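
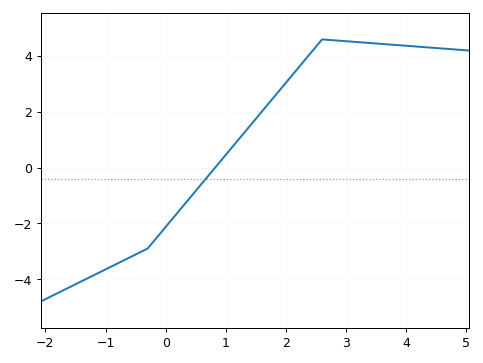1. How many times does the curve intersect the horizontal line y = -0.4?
1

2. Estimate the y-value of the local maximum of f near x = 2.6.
4.6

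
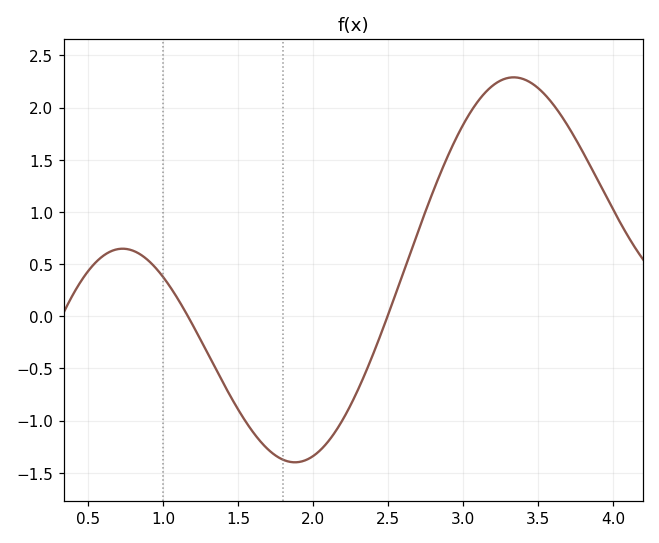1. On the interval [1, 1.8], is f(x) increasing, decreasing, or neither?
decreasing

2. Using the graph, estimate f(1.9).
-1.4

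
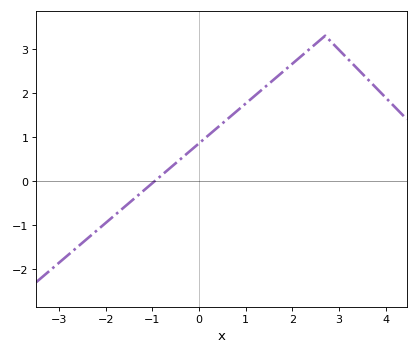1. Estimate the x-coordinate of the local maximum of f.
2.7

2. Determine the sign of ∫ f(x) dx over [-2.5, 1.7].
positive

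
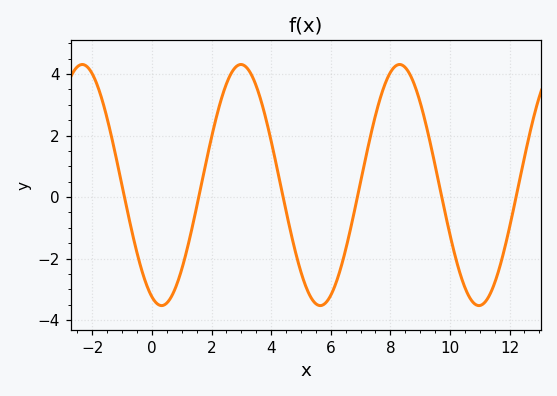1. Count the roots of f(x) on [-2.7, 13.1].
6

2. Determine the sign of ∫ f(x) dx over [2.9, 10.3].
positive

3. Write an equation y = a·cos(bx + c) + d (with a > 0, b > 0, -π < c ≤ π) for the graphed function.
y = 3.92cos(1.2x + 2.8) + 0.39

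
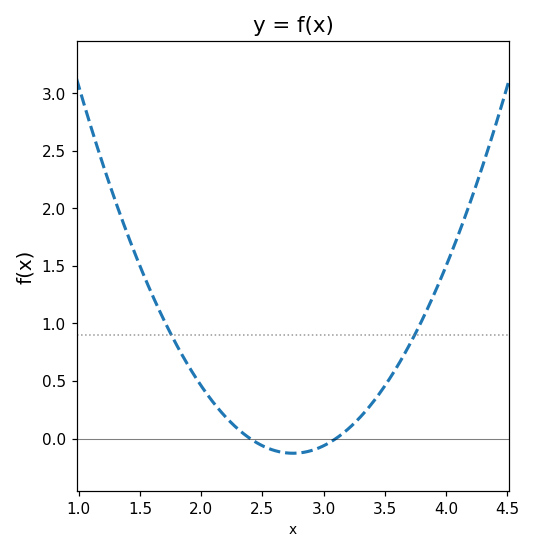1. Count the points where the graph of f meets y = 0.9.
2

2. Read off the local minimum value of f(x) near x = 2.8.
-0.127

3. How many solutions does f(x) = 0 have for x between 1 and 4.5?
2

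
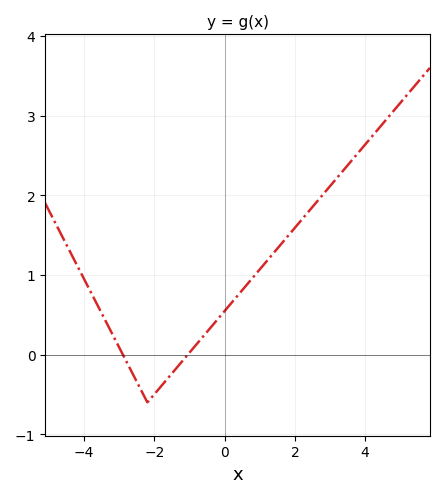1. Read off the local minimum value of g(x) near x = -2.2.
-0.6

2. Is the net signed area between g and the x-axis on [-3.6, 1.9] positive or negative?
positive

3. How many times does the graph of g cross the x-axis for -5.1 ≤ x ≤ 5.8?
2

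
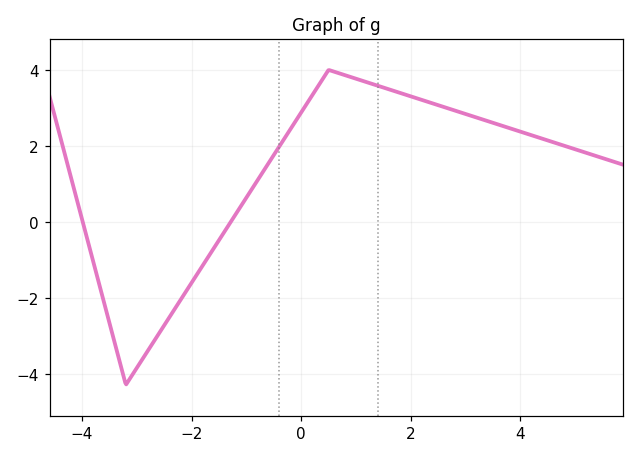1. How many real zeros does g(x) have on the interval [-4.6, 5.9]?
2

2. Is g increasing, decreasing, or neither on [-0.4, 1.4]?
neither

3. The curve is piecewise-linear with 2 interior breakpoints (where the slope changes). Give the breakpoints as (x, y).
(-3.2, -4.3); (0.5, 4)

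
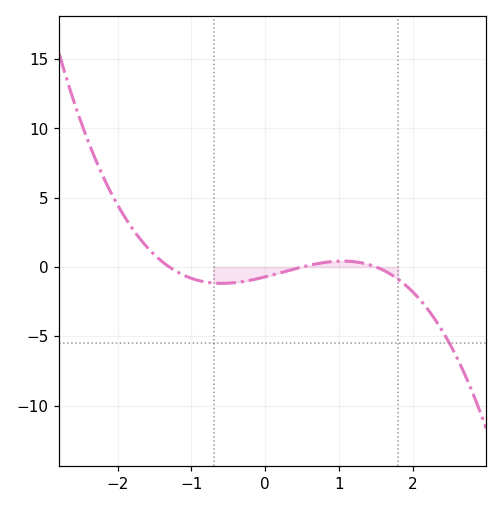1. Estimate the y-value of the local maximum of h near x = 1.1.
0.425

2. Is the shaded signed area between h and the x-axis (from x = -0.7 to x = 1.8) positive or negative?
negative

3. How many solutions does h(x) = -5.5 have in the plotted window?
1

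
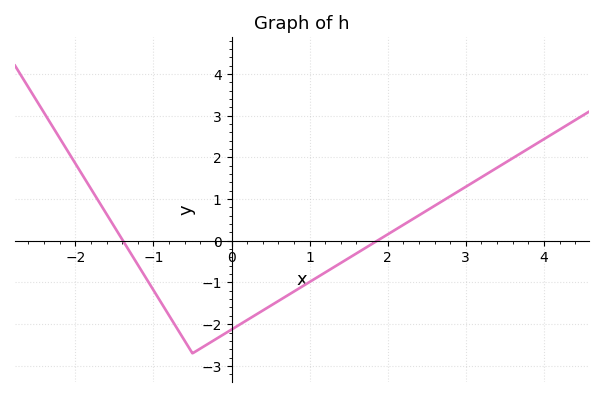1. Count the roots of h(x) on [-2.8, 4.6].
2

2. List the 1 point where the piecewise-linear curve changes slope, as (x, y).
(-0.5, -2.7)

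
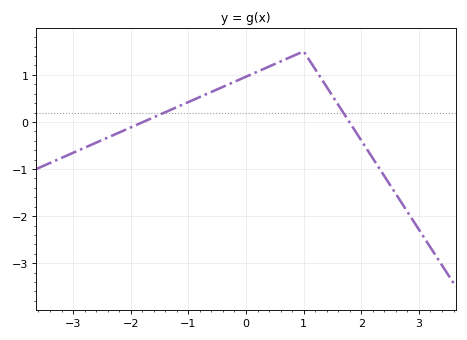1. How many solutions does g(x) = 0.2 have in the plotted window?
2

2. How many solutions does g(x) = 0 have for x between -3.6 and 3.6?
2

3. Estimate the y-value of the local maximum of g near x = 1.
1.5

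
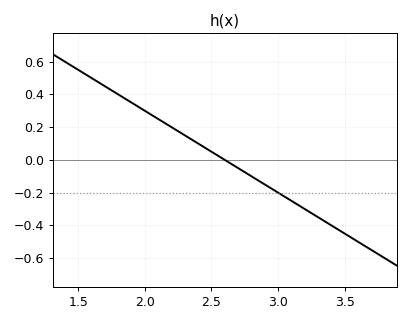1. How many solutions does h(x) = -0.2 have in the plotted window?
1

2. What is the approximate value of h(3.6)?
-0.5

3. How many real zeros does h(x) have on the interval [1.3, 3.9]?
1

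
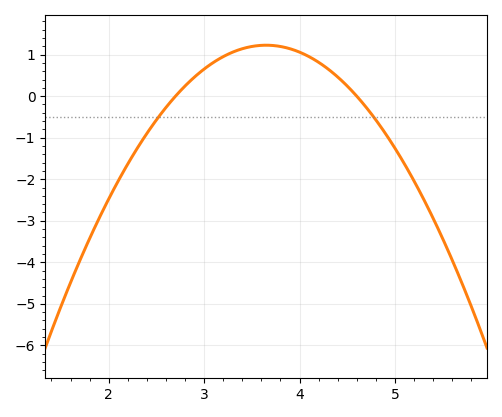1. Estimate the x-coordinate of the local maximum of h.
3.65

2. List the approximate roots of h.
2.7, 4.6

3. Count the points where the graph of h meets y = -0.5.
2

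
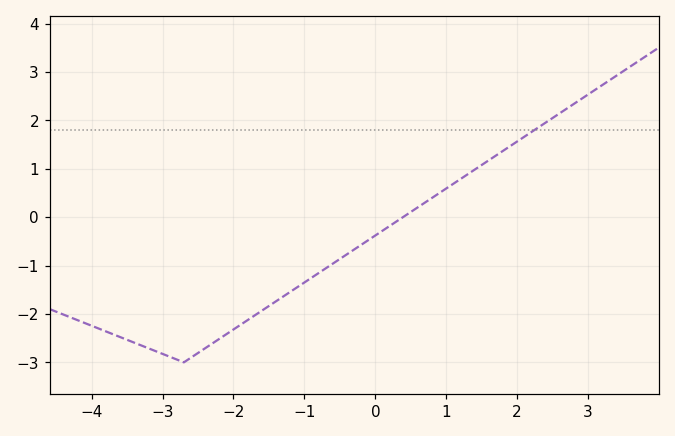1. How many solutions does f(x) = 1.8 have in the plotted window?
1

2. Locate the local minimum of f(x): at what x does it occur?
-2.7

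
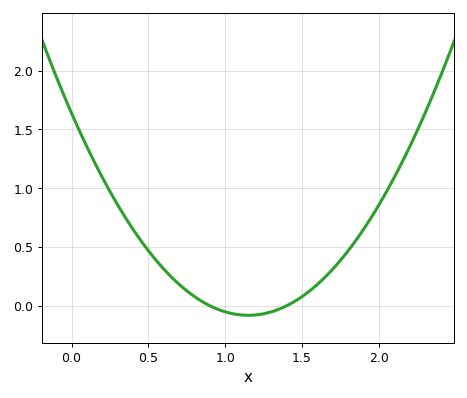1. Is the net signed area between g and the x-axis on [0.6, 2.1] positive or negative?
positive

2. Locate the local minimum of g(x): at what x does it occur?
1.15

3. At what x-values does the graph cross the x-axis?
0.9, 1.4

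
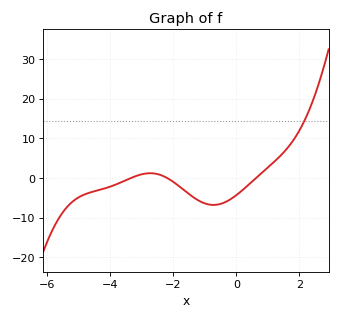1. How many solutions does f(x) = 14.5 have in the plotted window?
1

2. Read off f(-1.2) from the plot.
-5.65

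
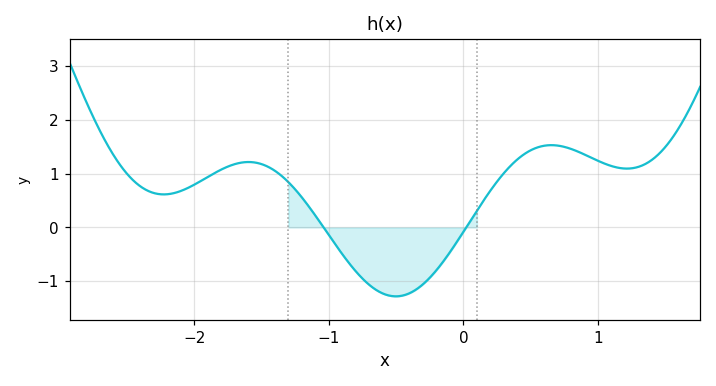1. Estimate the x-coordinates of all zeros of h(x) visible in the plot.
-1, 0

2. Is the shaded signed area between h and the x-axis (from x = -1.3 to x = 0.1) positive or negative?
negative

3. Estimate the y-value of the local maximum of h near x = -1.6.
1.2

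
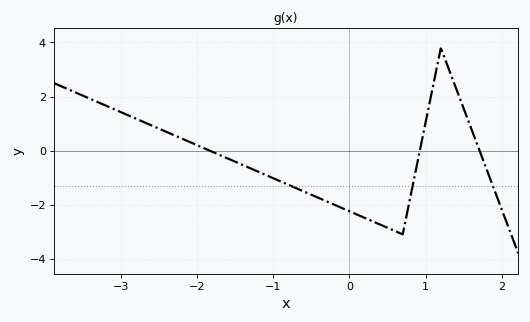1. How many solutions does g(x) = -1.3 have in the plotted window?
3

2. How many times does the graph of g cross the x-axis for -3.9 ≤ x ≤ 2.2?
3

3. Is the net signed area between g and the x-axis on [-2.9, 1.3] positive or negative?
negative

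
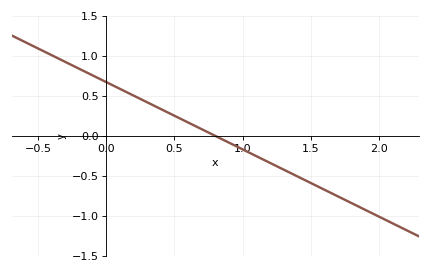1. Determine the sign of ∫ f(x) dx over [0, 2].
negative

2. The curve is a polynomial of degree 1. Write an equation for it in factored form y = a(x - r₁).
y = -0.84(x - 0.8)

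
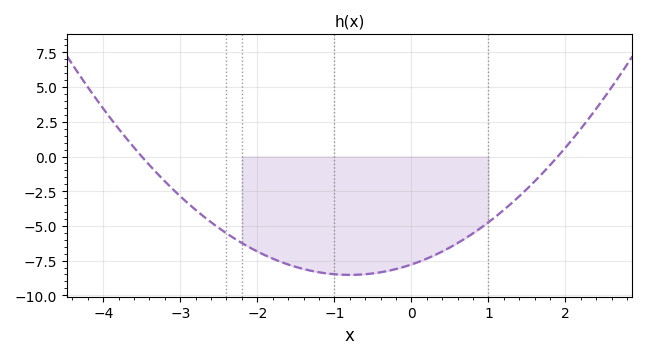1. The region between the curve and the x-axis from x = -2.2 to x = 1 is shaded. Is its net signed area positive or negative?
negative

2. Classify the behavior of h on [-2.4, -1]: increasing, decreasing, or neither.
decreasing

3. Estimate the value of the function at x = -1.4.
-8.2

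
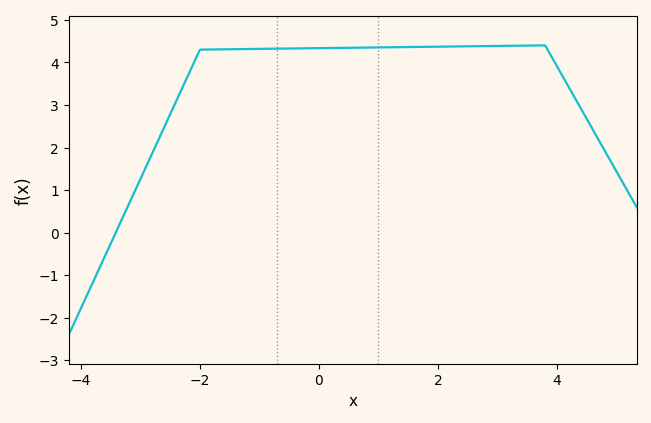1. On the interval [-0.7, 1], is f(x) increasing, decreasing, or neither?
increasing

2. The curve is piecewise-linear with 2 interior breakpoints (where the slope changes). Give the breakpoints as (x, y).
(-2, 4.3); (3.8, 4.4)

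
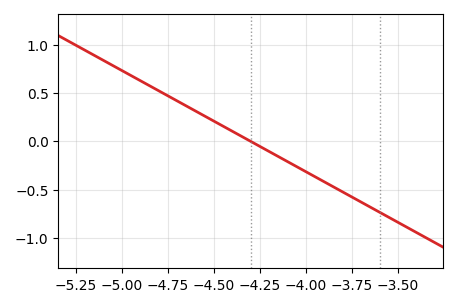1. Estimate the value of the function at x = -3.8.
-0.525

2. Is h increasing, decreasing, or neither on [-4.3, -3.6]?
decreasing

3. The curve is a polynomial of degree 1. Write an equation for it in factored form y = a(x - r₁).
y = -1.05(x + 4.3)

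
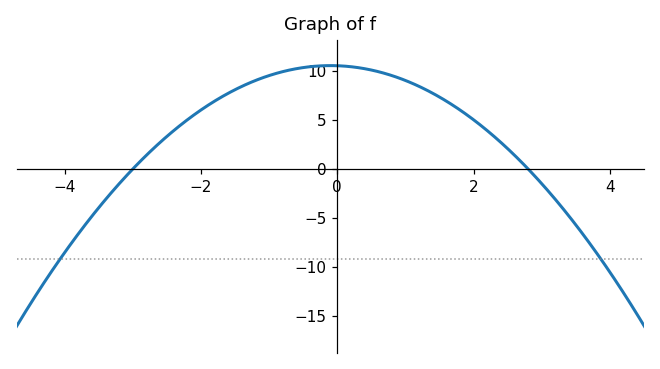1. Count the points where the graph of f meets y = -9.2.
2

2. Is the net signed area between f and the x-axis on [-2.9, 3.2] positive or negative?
positive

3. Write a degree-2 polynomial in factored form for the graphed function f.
y = -1.25(x + 3)(x - 2.8)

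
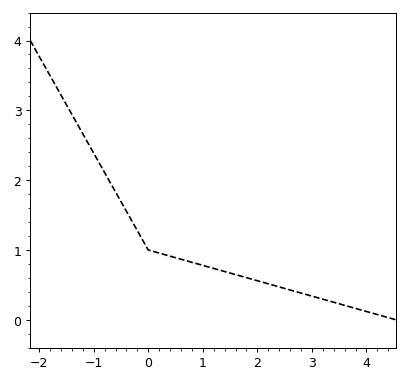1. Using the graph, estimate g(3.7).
0.185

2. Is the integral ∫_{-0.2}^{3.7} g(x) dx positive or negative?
positive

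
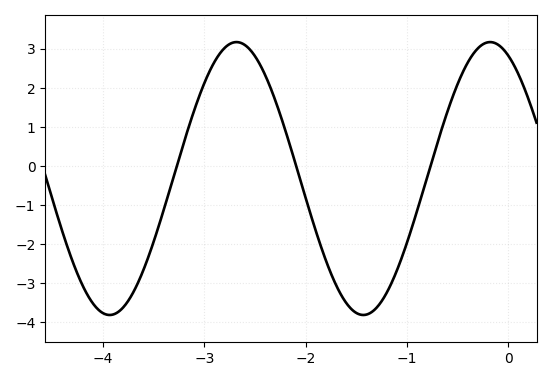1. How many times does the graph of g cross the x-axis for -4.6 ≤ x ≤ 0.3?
3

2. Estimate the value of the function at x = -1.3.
-3.62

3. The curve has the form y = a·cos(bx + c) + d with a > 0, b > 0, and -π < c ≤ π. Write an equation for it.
y = 3.49cos(2.51x + 0.452) - 0.32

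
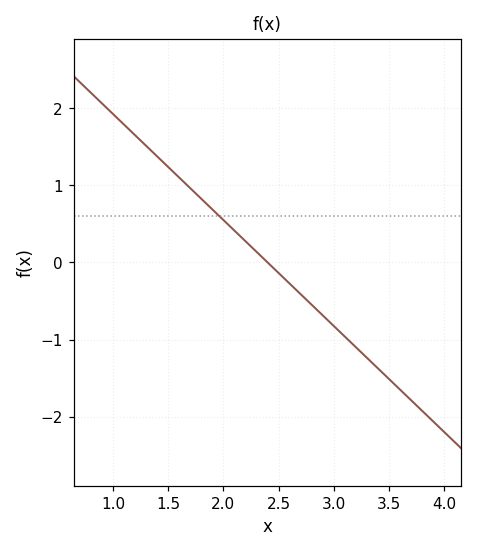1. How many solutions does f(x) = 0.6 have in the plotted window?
1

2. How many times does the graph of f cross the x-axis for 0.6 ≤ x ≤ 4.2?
1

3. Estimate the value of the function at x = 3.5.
-1.5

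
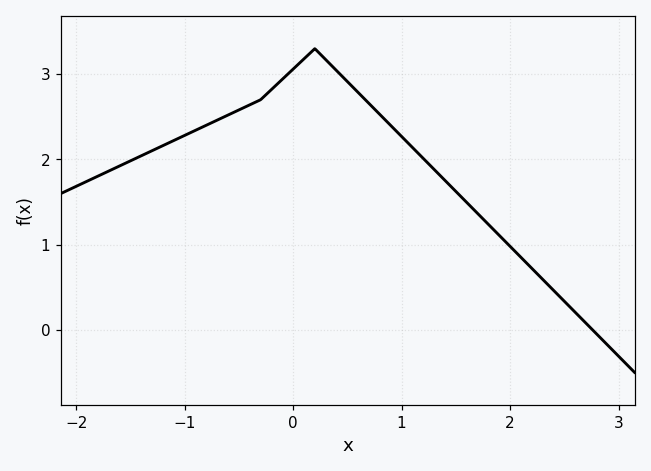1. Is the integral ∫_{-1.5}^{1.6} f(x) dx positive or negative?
positive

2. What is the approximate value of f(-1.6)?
1.9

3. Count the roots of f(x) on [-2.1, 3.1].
1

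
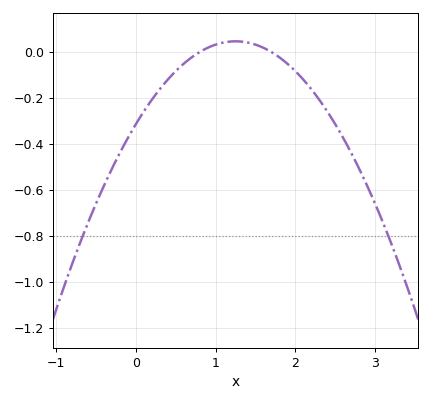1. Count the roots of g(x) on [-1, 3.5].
2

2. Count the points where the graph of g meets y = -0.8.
2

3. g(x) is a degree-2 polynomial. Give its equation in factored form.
y = -0.23(x - 0.8)(x - 1.7)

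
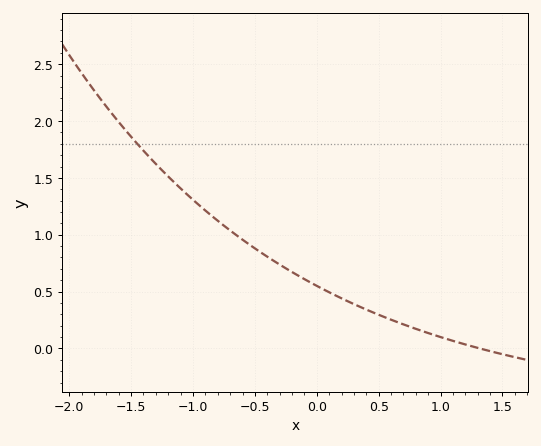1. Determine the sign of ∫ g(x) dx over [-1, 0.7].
positive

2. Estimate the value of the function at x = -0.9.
1.21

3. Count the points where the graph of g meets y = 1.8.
1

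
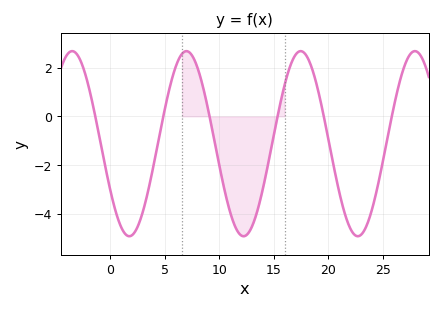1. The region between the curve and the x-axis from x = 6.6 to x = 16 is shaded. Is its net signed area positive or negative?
negative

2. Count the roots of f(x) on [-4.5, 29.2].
6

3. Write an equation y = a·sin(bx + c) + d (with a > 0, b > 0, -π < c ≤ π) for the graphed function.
y = 3.8sin(0.6x - 2.63) - 1.12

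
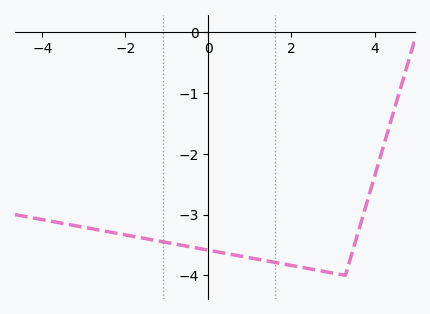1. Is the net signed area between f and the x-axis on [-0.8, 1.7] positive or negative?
negative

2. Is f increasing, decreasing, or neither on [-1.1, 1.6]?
decreasing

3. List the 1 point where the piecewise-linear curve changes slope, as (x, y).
(3.3, -4)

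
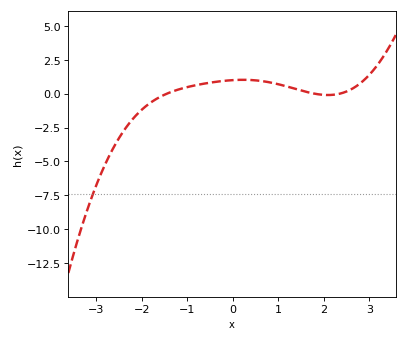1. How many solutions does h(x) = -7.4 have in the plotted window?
1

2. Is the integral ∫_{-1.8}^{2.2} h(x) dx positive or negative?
positive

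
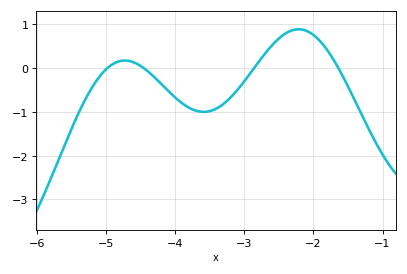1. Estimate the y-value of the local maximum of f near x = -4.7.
0.2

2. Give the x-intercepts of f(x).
-5, -4.5, -2.9, -1.6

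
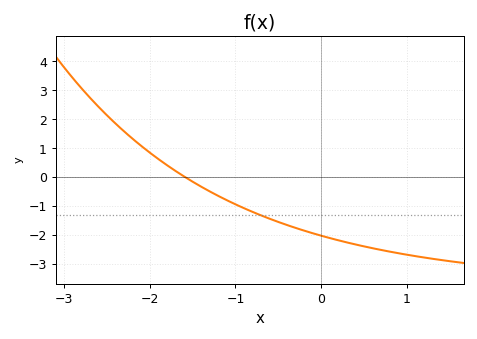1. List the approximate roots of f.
-1.6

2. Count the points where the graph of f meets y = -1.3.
1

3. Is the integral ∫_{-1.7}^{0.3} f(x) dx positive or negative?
negative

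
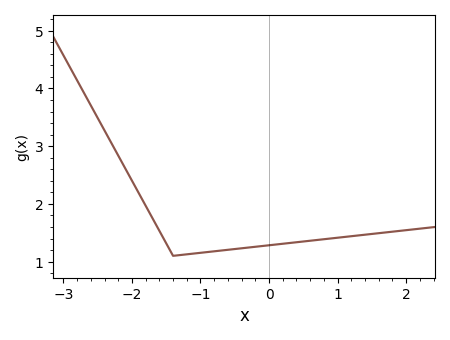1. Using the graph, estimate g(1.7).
1.5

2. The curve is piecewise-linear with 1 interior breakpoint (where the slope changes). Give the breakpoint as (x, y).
(-1.4, 1.1)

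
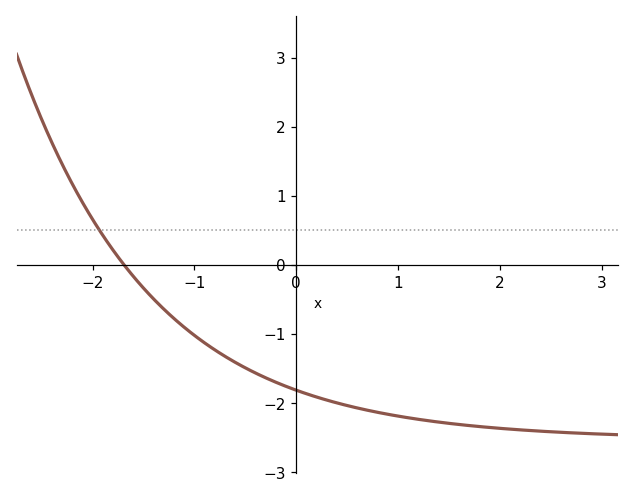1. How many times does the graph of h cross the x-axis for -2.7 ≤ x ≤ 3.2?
1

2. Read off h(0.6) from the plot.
-2.07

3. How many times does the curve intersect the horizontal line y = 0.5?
1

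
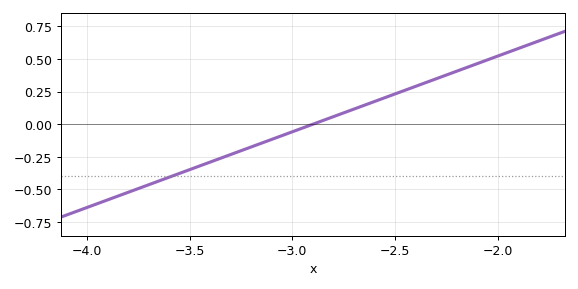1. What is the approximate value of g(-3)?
-0.06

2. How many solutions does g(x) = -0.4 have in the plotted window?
1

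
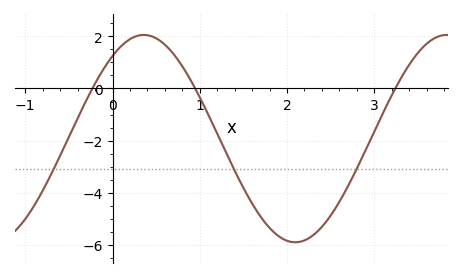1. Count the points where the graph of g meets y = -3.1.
3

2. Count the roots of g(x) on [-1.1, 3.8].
3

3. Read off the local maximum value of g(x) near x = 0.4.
2.05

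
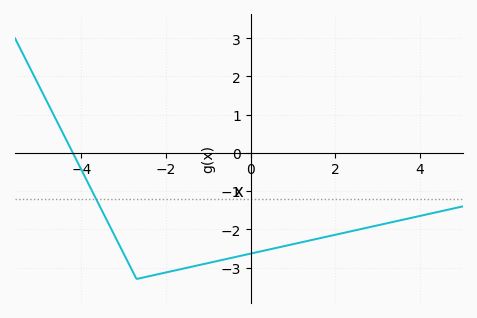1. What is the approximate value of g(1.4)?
-2.3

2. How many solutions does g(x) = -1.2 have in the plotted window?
1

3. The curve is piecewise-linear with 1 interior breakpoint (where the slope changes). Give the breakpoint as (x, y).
(-2.7, -3.3)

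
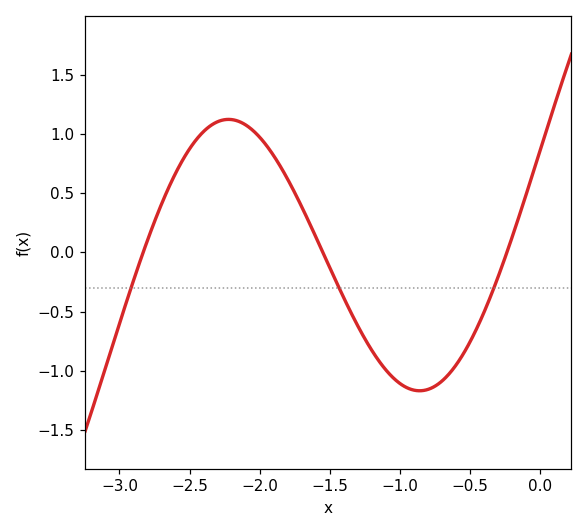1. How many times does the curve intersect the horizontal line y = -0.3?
3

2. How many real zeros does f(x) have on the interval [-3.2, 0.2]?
3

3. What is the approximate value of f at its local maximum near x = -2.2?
1.12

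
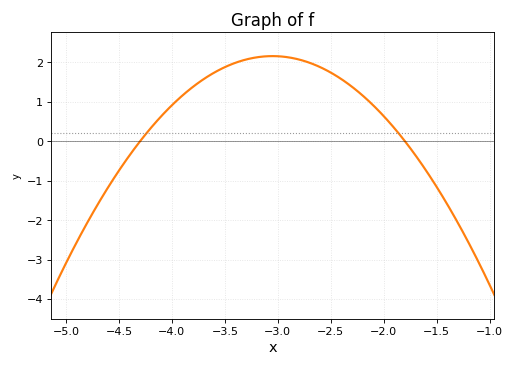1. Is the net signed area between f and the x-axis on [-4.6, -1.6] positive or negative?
positive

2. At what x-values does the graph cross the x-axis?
-4.3, -1.8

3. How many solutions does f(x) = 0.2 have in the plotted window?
2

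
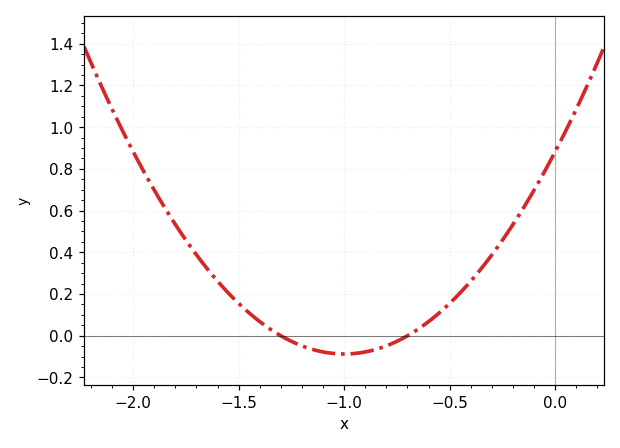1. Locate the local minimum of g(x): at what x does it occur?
-1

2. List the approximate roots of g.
-1.3, -0.7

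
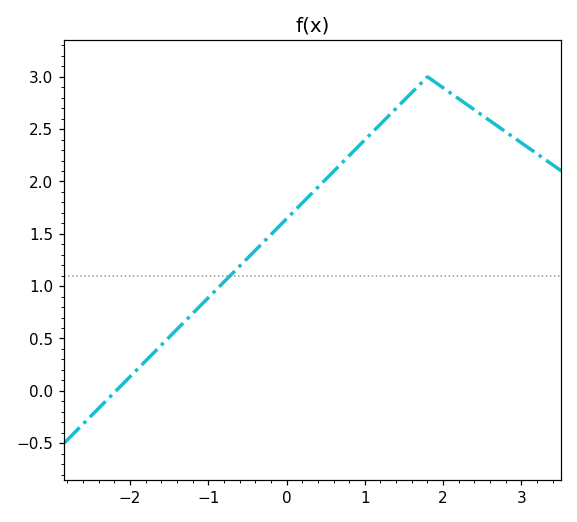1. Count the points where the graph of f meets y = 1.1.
1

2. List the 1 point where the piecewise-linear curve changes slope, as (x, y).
(1.8, 3)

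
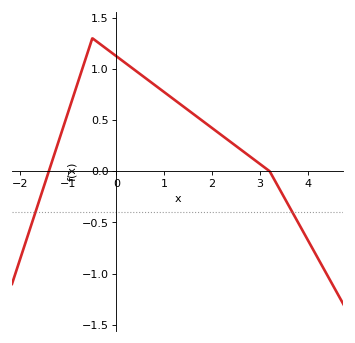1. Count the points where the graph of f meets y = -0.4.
2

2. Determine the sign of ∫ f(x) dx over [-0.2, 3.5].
positive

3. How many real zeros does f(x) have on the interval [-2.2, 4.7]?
2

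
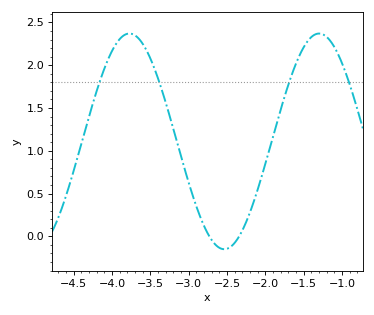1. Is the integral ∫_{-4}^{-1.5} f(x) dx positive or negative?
positive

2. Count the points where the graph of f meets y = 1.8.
4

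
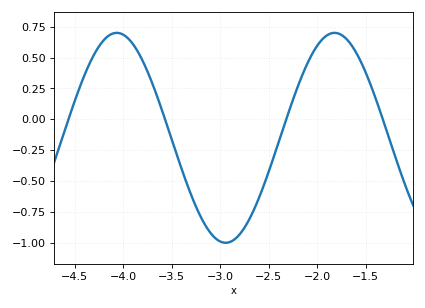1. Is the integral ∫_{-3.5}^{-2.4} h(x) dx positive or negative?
negative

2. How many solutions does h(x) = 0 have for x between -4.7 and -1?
4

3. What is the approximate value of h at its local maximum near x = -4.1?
0.7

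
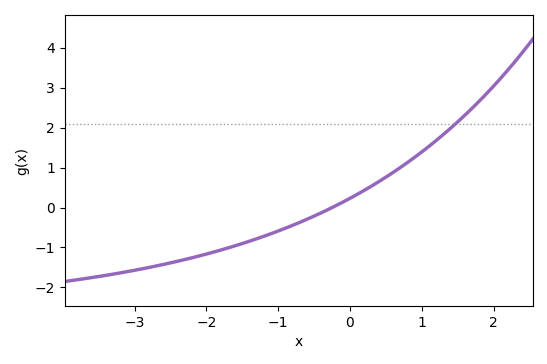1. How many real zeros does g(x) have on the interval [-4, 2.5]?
1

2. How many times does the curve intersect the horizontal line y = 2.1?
1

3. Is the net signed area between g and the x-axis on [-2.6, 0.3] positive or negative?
negative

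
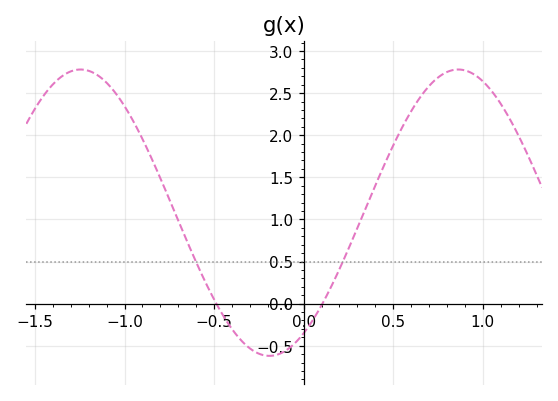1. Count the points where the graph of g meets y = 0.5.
2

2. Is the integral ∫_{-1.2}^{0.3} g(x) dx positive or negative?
positive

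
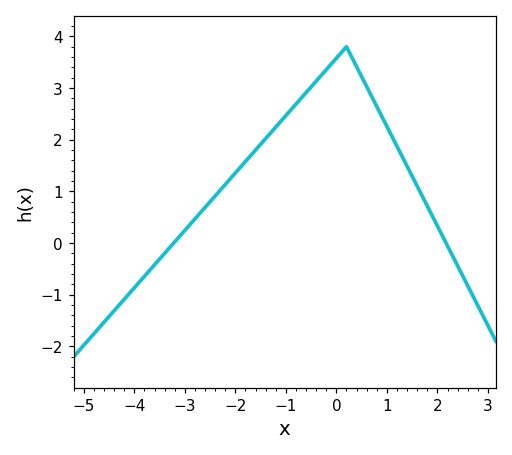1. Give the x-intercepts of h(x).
-3.2, 2.2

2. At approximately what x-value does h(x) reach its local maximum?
0.2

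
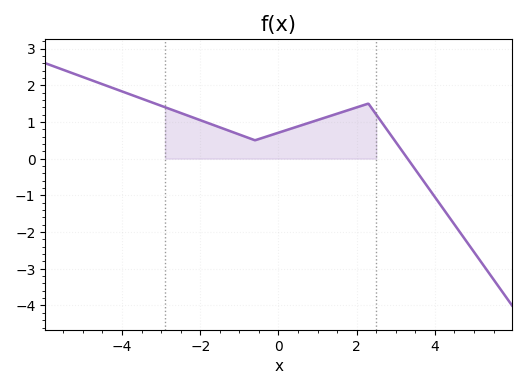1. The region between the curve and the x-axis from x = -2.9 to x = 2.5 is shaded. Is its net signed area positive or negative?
positive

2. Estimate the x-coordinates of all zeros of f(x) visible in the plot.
3.4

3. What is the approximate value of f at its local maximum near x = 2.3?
1.5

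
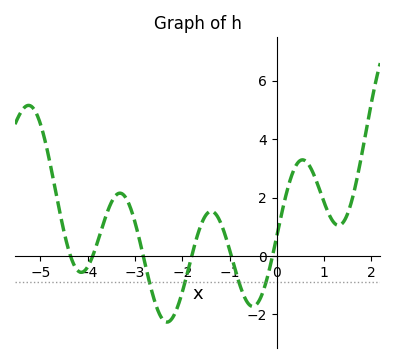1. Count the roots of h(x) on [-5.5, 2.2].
6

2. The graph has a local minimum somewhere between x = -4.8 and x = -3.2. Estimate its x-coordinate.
-4.13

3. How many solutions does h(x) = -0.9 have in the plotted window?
4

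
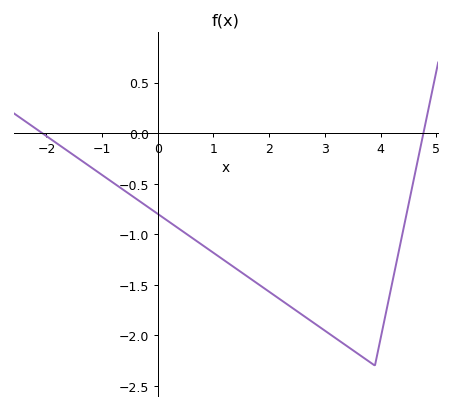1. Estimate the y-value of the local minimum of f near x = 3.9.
-2.3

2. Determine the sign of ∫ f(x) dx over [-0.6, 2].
negative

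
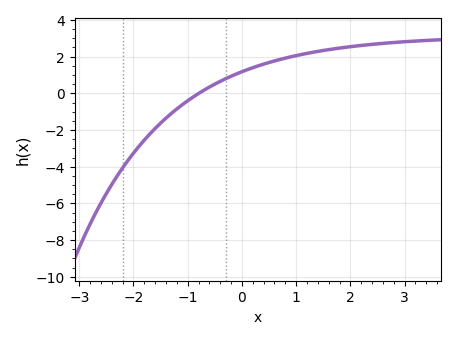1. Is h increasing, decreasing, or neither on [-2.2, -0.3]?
increasing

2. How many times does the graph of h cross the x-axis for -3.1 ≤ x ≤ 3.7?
1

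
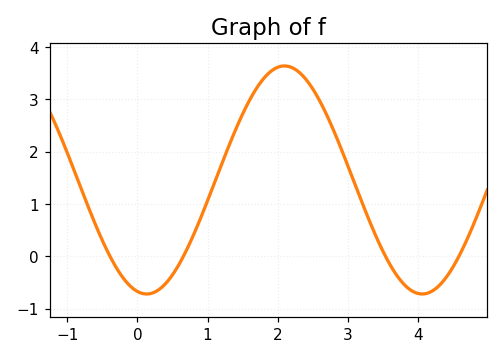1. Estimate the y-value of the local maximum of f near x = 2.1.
3.64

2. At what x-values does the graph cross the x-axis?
-0.391, 0.655, 3.54, 4.58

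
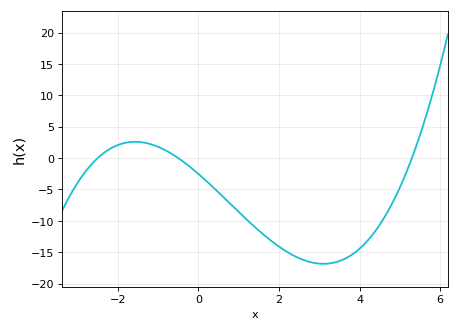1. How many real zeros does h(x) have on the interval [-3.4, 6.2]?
3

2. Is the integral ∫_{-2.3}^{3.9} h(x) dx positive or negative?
negative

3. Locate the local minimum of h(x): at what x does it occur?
3.2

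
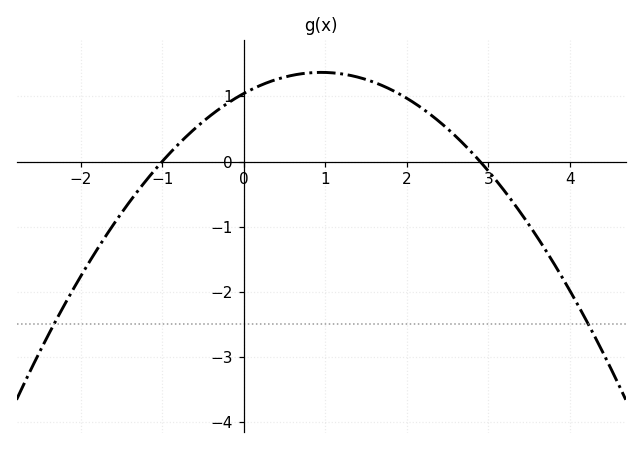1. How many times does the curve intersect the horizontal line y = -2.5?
2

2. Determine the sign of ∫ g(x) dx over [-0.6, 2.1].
positive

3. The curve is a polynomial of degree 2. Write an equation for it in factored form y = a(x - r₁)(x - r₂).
y = -0.36(x + 1)(x - 2.9)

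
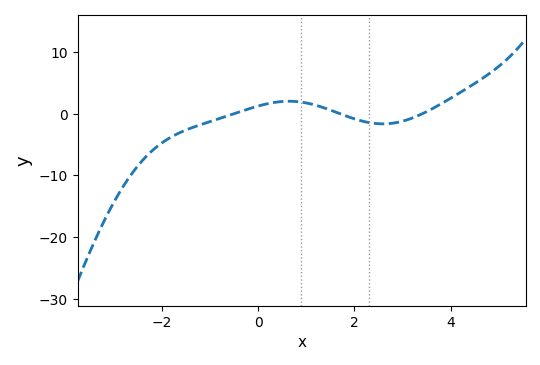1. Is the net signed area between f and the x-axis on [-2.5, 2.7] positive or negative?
negative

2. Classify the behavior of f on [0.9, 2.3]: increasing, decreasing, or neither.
decreasing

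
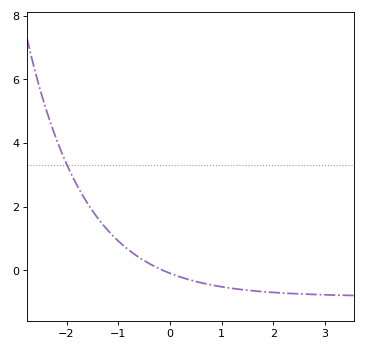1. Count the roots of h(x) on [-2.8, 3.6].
1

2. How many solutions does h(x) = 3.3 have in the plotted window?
1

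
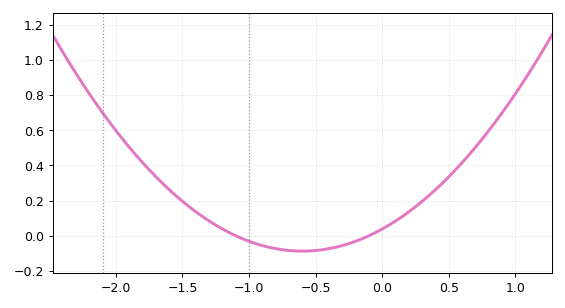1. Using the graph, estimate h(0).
0.04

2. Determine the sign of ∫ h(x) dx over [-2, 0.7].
positive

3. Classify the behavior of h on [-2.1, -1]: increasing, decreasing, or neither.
decreasing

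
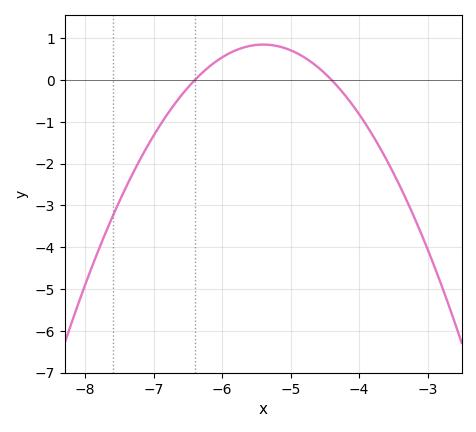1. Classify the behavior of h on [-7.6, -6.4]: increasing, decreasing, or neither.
increasing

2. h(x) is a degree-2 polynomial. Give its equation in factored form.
y = -0.85(x + 6.4)(x + 4.4)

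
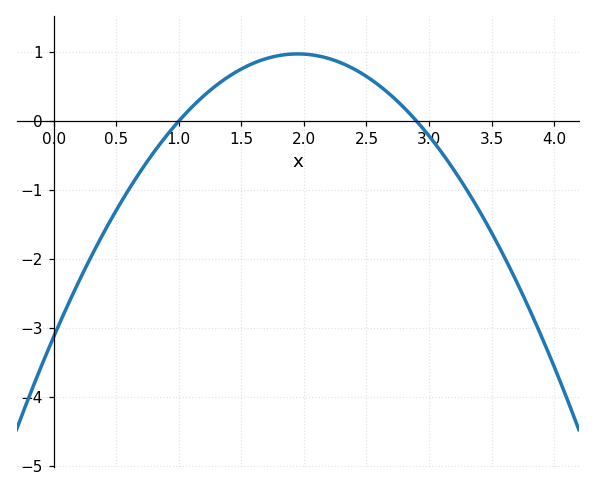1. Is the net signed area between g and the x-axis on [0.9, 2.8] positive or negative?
positive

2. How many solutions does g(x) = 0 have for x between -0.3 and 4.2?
2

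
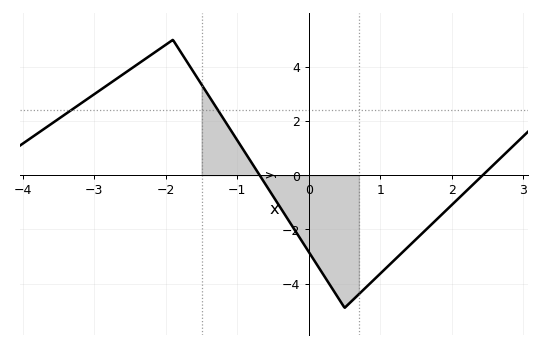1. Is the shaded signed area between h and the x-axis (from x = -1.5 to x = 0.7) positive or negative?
negative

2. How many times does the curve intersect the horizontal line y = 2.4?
2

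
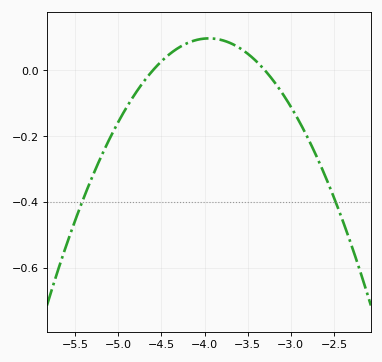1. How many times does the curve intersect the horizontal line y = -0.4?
2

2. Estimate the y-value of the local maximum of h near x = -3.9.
0.1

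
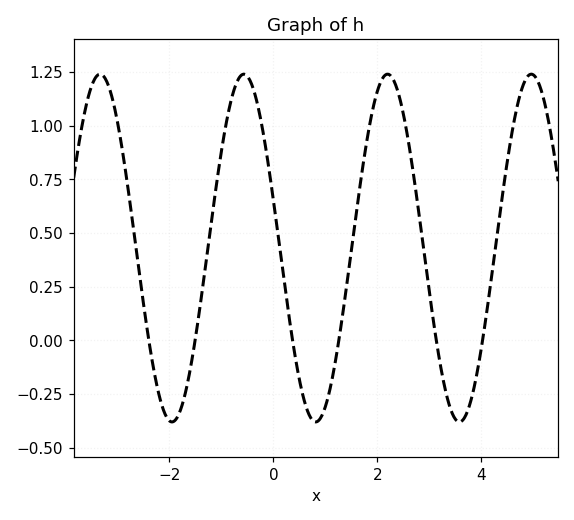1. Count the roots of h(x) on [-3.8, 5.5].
6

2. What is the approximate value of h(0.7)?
-0.36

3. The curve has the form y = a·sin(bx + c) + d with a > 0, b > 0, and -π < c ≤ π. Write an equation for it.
y = 0.81sin(2.3x + 2.9) + 0.43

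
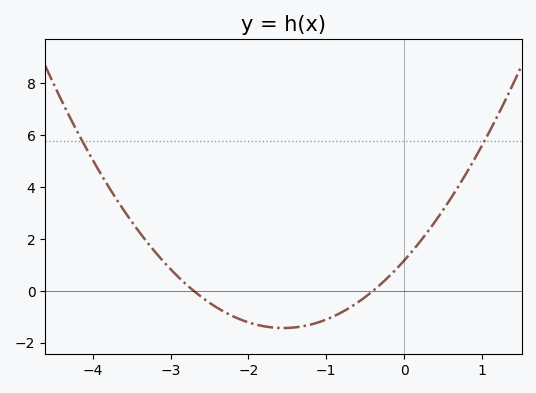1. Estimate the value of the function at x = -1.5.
-1.4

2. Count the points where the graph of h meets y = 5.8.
2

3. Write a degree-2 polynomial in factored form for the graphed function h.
y = 1.08(x + 2.7)(x + 0.4)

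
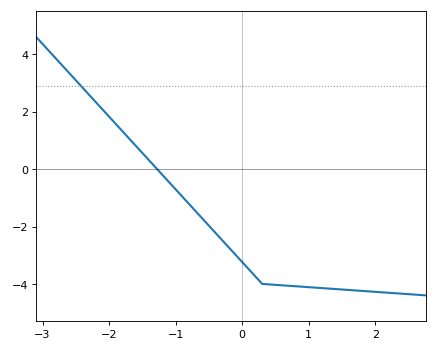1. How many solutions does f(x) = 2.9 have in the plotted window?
1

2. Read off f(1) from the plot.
-4.11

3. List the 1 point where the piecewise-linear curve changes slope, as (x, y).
(0.3, -4)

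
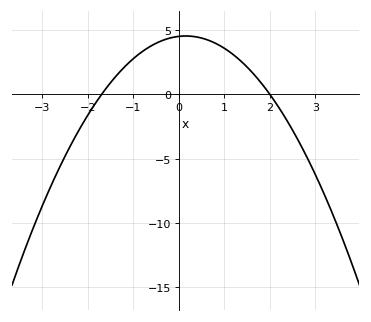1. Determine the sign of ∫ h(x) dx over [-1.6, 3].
positive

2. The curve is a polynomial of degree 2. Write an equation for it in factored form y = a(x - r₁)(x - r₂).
y = -1.33(x + 1.7)(x - 2)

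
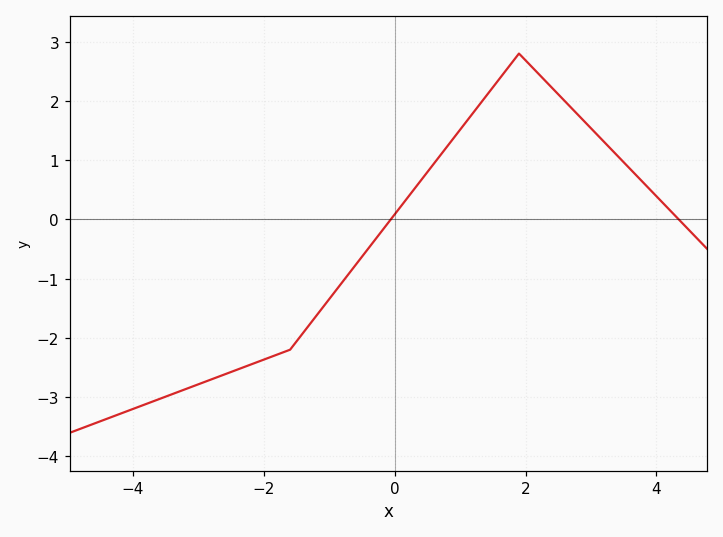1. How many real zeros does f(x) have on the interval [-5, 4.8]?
2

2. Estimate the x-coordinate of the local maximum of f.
1.8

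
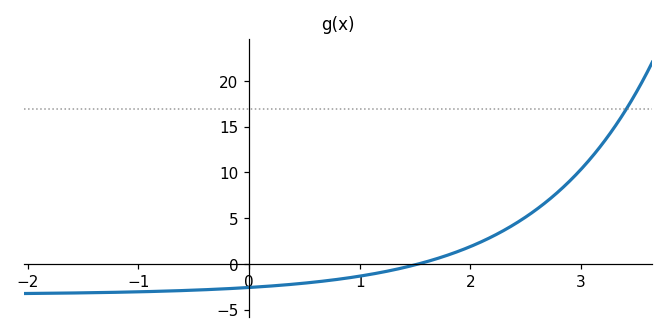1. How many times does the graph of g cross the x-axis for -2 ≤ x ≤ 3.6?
1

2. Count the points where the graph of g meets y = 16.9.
1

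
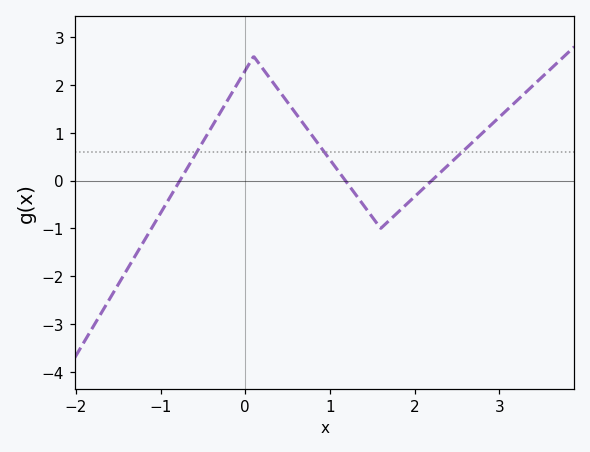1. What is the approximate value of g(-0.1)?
2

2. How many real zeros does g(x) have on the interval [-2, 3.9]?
3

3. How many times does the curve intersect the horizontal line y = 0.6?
3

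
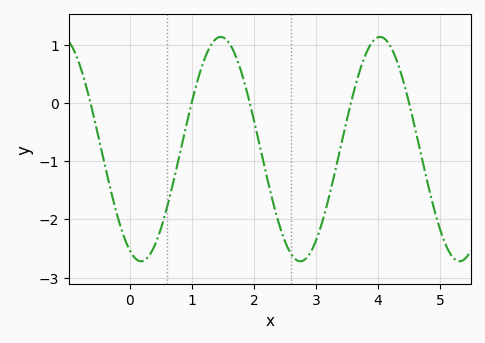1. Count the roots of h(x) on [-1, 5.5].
5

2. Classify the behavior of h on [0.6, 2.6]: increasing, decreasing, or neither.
neither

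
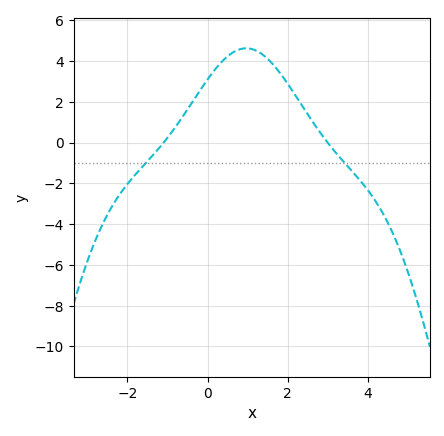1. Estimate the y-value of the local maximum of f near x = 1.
4.62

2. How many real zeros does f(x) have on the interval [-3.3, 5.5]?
2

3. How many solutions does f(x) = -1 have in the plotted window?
2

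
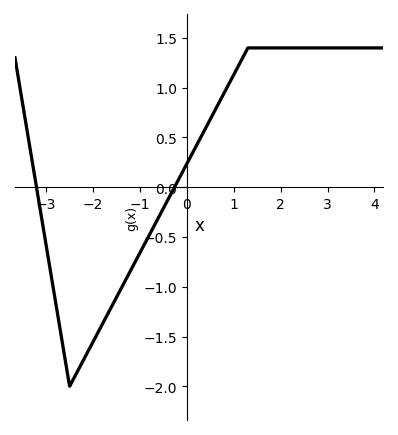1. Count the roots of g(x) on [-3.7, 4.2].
2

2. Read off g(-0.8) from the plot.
-0.5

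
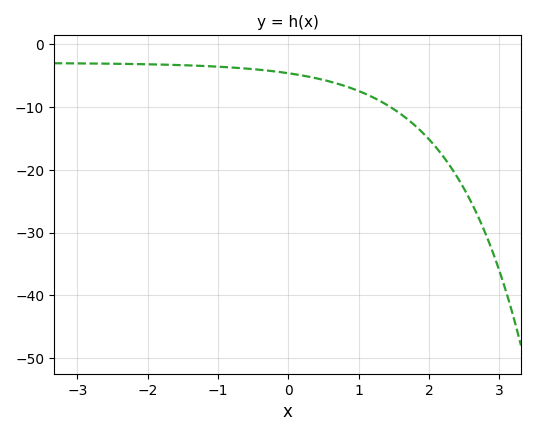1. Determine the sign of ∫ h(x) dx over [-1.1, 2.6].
negative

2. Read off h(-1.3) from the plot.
-3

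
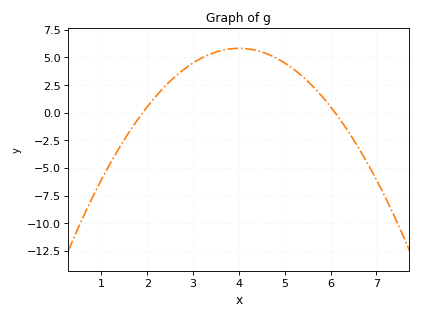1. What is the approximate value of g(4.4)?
5.5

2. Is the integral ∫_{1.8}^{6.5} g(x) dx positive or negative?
positive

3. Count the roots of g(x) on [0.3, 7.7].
2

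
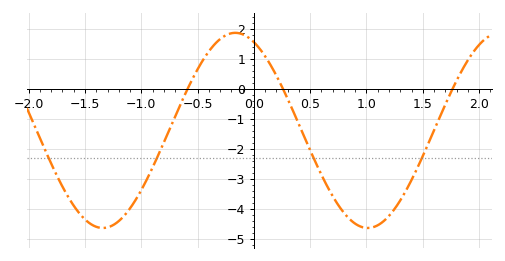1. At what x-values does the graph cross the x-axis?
-0.6, 0.3, 1.8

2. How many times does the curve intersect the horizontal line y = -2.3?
4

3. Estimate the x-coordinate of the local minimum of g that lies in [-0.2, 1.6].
1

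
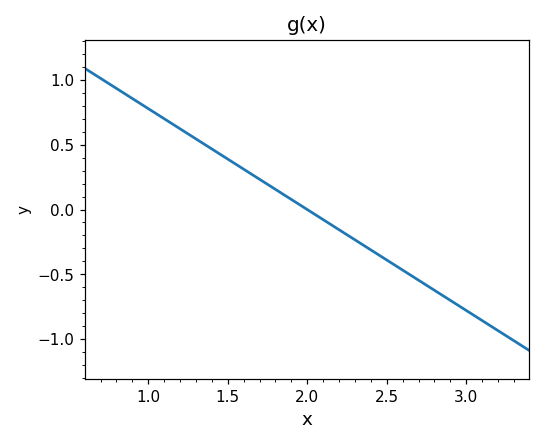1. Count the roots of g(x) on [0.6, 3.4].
1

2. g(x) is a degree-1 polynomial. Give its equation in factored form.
y = -0.78(x - 2)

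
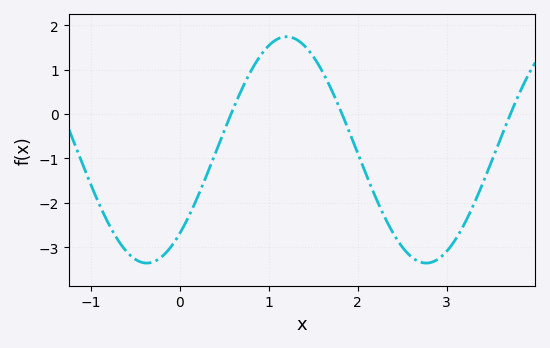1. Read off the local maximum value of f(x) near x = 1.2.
1.7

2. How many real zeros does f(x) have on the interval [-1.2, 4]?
3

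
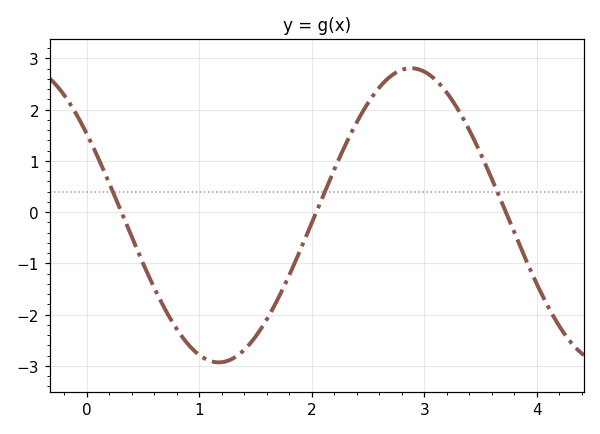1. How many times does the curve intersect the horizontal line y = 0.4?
3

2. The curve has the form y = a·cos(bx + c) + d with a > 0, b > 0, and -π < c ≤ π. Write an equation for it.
y = 2.87cos(1.84x + 0.98) - 0.06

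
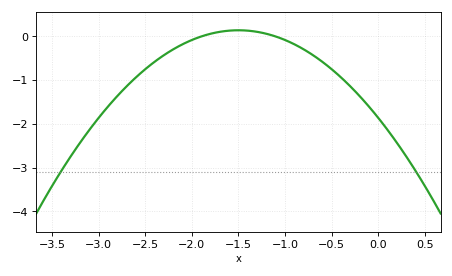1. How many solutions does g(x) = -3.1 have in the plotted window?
2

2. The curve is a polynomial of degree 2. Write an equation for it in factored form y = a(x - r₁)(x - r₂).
y = -0.89(x + 1.9)(x + 1.1)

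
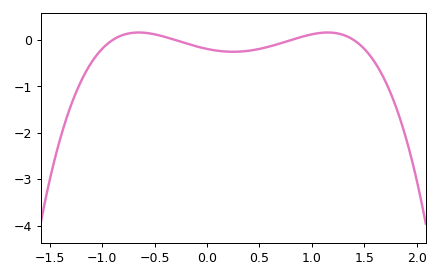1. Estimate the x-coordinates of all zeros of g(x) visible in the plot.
-0.9, -0.3, 0.8, 1.4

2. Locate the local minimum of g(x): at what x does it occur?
0.25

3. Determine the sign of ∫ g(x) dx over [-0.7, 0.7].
negative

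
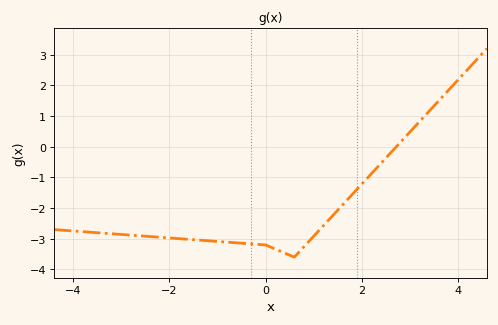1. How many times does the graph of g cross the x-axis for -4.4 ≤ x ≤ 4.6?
1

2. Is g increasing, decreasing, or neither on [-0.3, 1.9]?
neither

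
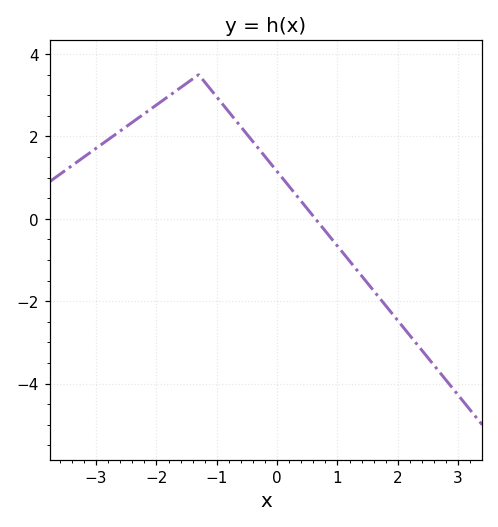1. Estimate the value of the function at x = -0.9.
2.78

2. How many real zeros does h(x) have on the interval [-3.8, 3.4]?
1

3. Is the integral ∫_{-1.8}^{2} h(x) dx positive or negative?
positive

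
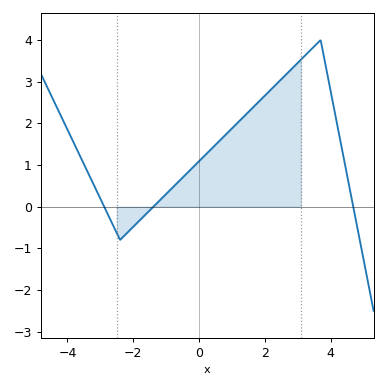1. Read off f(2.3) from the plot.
2.9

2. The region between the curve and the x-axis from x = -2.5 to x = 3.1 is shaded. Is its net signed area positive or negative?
positive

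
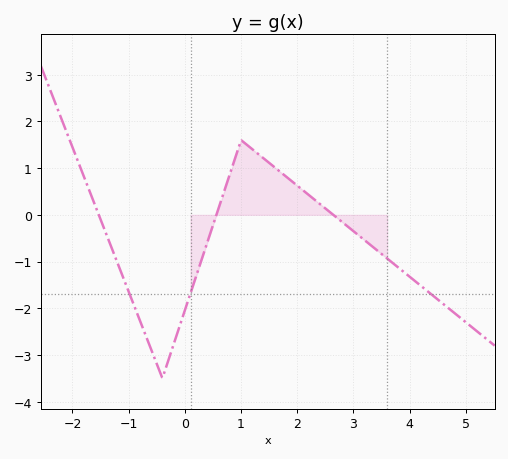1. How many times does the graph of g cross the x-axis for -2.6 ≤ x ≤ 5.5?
3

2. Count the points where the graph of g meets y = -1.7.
3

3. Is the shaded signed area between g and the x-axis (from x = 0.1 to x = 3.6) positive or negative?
positive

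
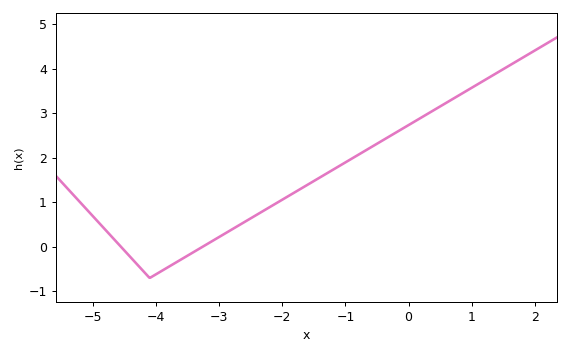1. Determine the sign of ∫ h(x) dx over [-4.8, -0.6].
positive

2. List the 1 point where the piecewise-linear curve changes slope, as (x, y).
(-4.1, -0.7)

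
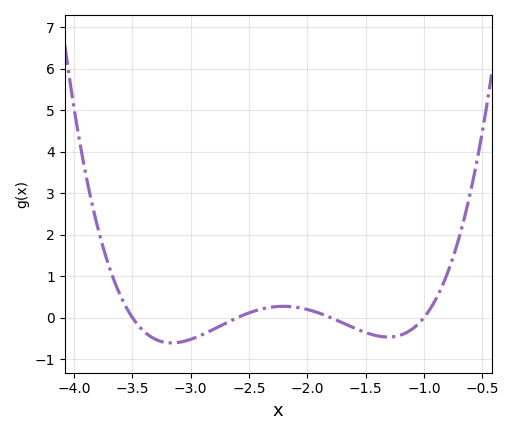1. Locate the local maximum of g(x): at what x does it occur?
-2.2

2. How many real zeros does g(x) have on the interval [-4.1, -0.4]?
4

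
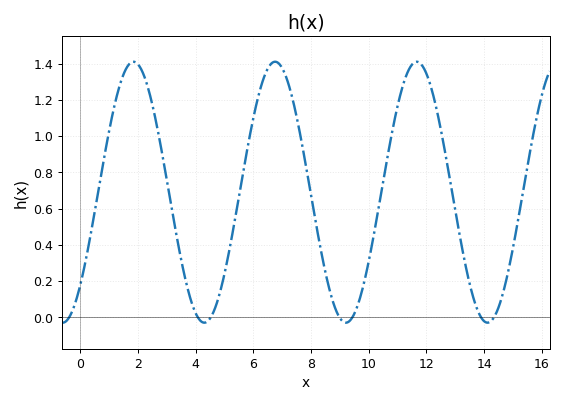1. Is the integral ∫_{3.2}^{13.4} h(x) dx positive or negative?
positive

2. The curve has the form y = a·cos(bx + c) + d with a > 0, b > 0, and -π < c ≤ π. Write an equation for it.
y = 0.72cos(1.28x - 2.36) + 0.69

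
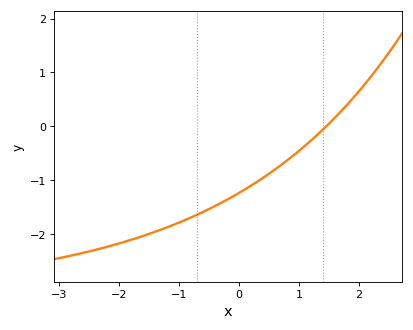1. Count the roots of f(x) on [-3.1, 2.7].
1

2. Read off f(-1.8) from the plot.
-2.1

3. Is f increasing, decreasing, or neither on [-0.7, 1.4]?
increasing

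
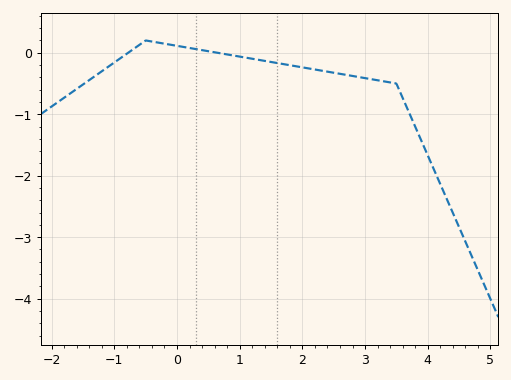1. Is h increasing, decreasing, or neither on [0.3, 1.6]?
decreasing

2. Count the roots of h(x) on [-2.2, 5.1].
2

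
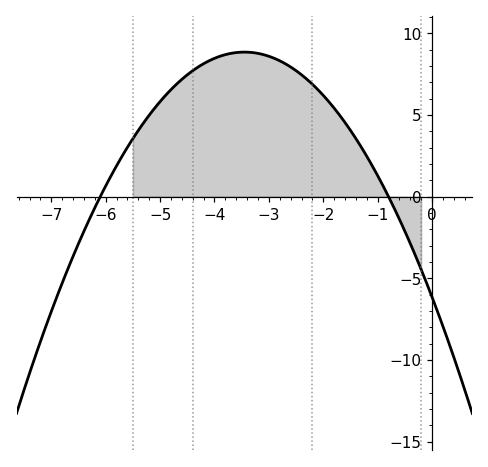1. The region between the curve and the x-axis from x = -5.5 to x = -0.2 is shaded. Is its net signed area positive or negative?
positive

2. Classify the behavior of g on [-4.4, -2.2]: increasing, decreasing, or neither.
neither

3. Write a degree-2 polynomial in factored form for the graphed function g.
y = -1.26(x + 6.1)(x + 0.8)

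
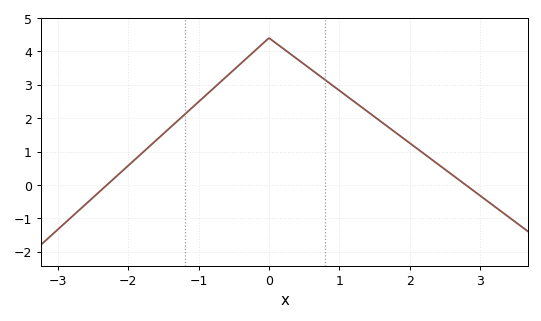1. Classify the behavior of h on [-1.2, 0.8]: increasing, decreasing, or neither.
neither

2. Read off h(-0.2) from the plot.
4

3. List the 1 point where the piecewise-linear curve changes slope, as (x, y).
(0, 4.4)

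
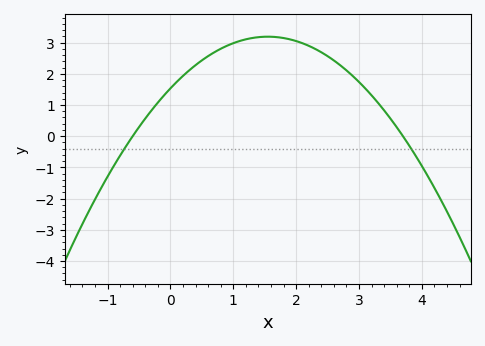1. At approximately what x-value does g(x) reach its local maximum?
1.6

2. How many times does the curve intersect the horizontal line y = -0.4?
2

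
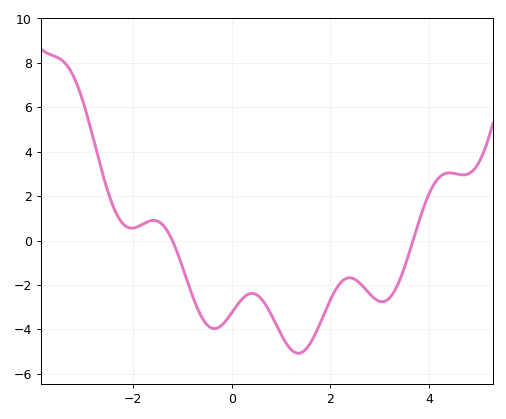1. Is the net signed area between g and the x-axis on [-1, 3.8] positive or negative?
negative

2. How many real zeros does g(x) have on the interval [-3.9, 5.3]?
2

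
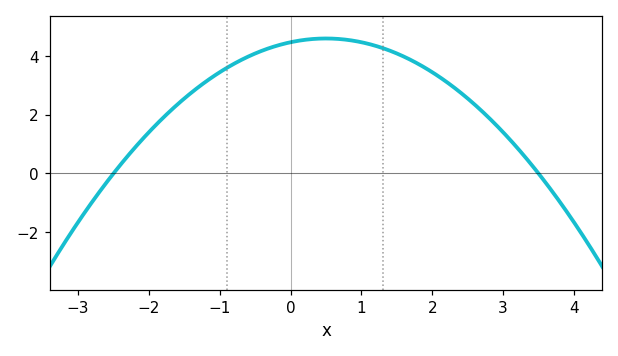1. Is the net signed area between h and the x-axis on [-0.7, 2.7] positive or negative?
positive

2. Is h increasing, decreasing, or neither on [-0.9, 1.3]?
neither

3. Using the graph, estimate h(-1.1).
3.28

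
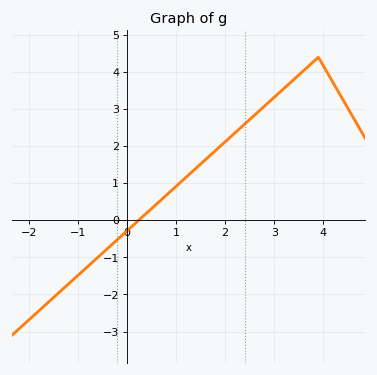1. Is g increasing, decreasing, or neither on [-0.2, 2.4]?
increasing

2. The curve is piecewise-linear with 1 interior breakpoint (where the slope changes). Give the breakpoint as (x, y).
(3.9, 4.4)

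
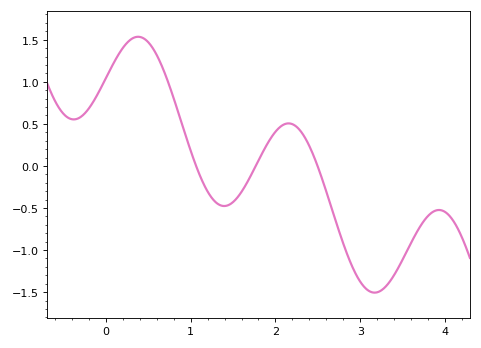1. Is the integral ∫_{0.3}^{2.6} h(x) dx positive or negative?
positive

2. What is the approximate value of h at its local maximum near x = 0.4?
1.54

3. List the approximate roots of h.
1.06, 1.77, 2.5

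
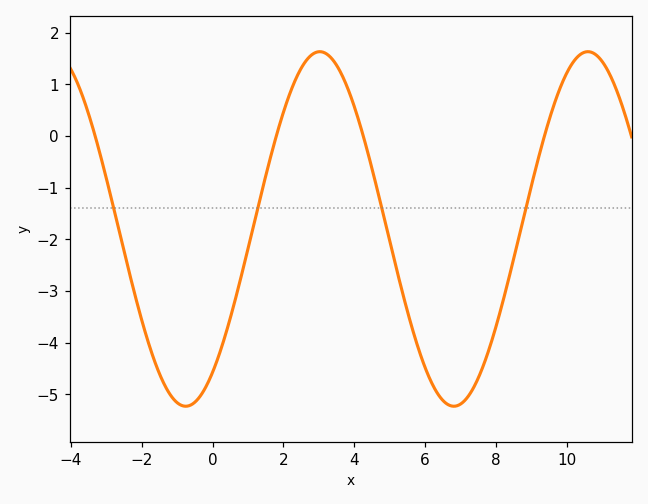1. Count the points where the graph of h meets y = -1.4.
4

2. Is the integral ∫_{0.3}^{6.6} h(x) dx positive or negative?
negative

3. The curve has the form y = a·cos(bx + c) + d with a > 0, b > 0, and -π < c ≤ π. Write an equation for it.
y = 3.43cos(0.83x - 2.5) - 1.8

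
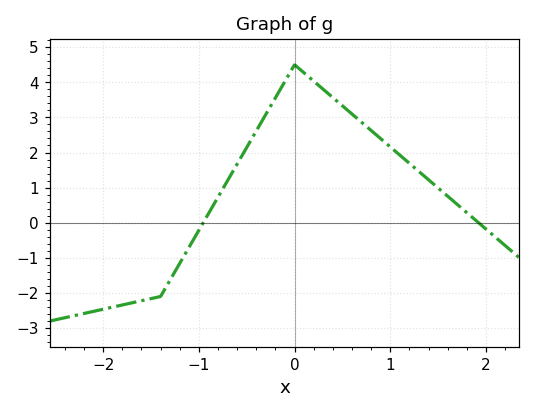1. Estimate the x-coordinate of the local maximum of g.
0.001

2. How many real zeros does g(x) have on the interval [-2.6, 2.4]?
2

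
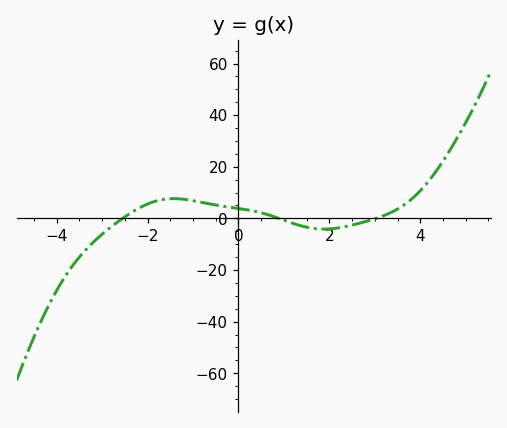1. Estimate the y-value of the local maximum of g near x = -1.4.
7.67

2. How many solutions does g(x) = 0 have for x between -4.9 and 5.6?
3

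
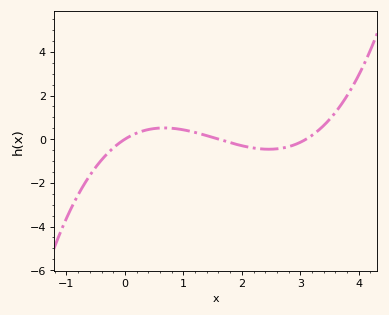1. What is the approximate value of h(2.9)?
-0.256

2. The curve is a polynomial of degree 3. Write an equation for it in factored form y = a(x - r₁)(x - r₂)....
y = 0.34(x - 0)(x - 1.6)(x - 3.1)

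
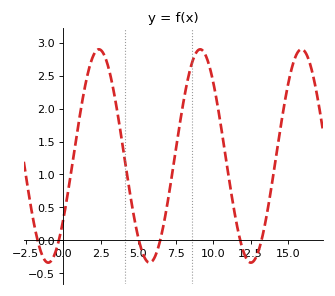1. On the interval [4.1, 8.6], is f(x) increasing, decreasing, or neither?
neither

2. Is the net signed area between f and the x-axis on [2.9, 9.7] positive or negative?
positive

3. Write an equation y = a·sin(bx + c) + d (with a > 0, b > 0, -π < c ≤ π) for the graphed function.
y = 1.62sin(0.93x - 0.65) + 1.28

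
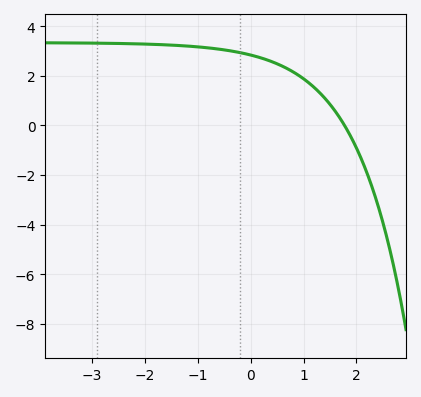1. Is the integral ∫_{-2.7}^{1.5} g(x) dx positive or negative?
positive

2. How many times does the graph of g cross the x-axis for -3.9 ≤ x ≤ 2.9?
1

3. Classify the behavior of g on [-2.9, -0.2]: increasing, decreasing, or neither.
decreasing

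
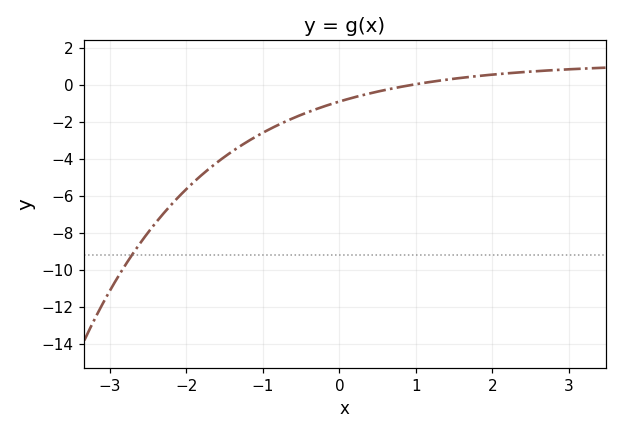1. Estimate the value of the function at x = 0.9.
0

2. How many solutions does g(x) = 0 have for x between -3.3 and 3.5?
1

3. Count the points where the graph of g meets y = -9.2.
1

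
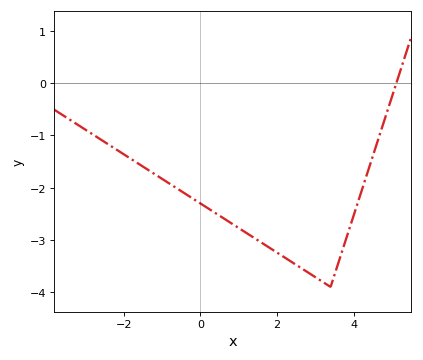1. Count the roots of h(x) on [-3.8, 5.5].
1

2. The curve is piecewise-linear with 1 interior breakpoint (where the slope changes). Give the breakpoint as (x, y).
(3.4, -3.9)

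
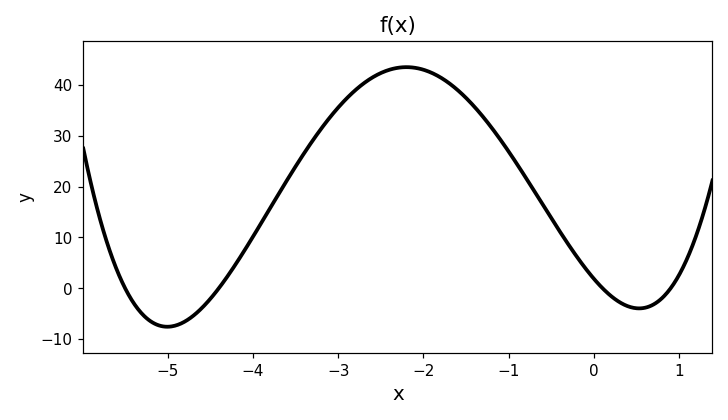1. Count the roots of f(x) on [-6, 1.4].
4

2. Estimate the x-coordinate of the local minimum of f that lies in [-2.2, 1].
0.53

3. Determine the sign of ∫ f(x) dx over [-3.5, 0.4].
positive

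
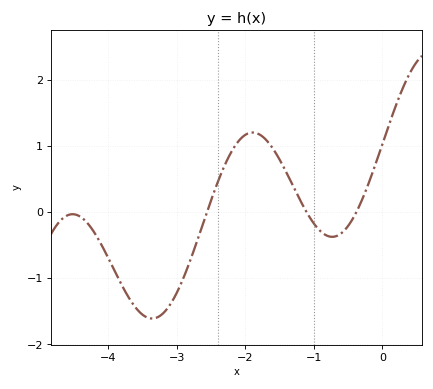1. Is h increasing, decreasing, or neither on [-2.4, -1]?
neither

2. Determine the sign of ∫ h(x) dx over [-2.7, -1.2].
positive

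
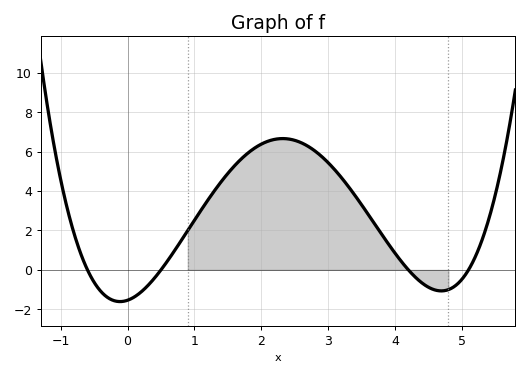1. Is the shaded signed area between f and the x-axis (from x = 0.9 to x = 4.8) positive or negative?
positive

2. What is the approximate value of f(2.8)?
6.04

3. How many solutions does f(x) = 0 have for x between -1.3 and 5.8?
4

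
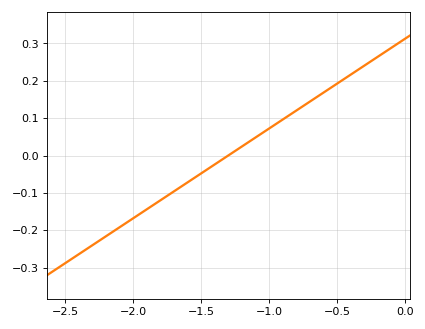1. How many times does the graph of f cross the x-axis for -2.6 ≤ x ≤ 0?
1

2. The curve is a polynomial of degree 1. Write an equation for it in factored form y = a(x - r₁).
y = 0.24(x + 1.3)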